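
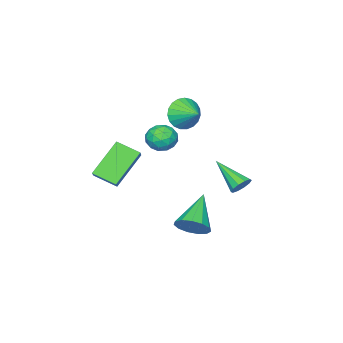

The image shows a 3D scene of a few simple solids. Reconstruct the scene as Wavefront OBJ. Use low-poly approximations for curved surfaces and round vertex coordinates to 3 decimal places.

v 4.001 -3.152 -1.666
v 2.532 -3.058 -0.269
v 3.621 -2.105 -2.136
v 2.152 -2.011 -0.739
v 4.548 -2.709 -1.121
v 3.079 -2.615 0.276
v 4.168 -1.662 -1.591
v 2.699 -1.568 -0.194
v 2.995 1.662 -3.492
v 3.522 1.517 -2.867
v 1.485 1.018 -2.368
v 3.373 1.957 -2.815
v 3.104 2.304 -2.977
v 2.801 2.447 -3.303
v 2.559 2.341 -3.689
v 2.456 2.019 -4.012
v 2.524 1.584 -4.17
v 2.741 1.174 -4.113
v 3.039 0.919 -3.859
v 3.324 0.9 -3.488
v 3.503 1.123 -3.118
v -2.146 -4.069 -1.848
v -1.831 -3.676 -1.201
v -0.929 -4.204 -2.359
v -0.614 -3.811 -1.712
v -0.935 -4.56 -1.62
v -1.687 -4.477 -1.304
v -1.073 -3.403 -2.256
v -1.825 -3.32 -1.94
v -1.168 -3.264 -1.453
v -1.082 -3.979 -1.06
v -1.678 -3.901 -2.5
v -1.592 -4.616 -2.107
v -2.095 -3.86 -1.48
v -0.665 -4.02 -2.08
v -0.853 -4.46 -2.026
v -0.668 -4.229 -1.646
v -2.011 -4.331 -1.54
v -1.826 -4.1 -1.16
v -1.299 -4.62 -1.406
v -0.934 -3.78 -2.4
v -0.749 -3.549 -2.02
v -2.092 -3.651 -1.914
v -1.907 -3.42 -1.534
v -1.461 -3.26 -2.154
v -1.52 -3.388 -1.247
v -0.805 -3.467 -1.548
v -1.075 -3.228 -1.867
v -1.517 -3.178 -1.682
v -1.47 -3.808 -1.017
v -0.755 -3.887 -1.317
v -0.943 -4.328 -1.263
v -1.385 -4.278 -1.077
v -1.08 -3.566 -1.165
v -2.005 -3.993 -2.243
v -1.29 -4.072 -2.543
v -1.375 -3.602 -2.483
v -1.817 -3.552 -2.297
v -1.955 -4.413 -2.012
v -1.24 -4.492 -2.313
v -1.243 -4.702 -1.878
v -1.685 -4.652 -1.693
v -1.68 -4.314 -2.395
v -2.054 0.268 -3.693
v -1.467 0.268 -3.627
v -2.166 -1.328 -2.687
v -1.613 0.454 -3.349
v -1.926 0.569 -3.202
v -2.289 0.568 -3.243
v -2.561 0.453 -3.456
v -2.64 0.267 -3.76
v -2.495 0.081 -4.038
v -2.181 -0.033 -4.185
v -1.819 -0.033 -4.143
v -1.546 0.082 -3.93
v -1.969 -3.08 -0.116
v -1.557 -3.451 0.618
v -1.731 -2 0.296
v -1.266 -3.42 0.371
v -1.097 -3.331 0.039
v -1.079 -3.198 -0.319
v -1.215 -3.045 -0.642
v -1.48 -2.898 -0.874
v -1.831 -2.782 -0.976
v -2.205 -2.718 -0.928
v -2.538 -2.716 -0.74
v -2.773 -2.778 -0.445
v -2.869 -2.891 -0.092
v -2.809 -3.038 0.256
v -2.604 -3.191 0.54
v -2.289 -3.325 0.711
v -1.918 -3.417 0.738
f 2 4 1
f 5 2 1
f 1 4 3
f 3 5 1
f 2 8 4
f 6 2 5
f 6 8 2
f 4 8 3
f 7 5 3
f 3 8 7
f 7 6 5
f 8 6 7
f 10 9 12
f 10 12 11
f 12 9 13
f 12 13 11
f 13 9 14
f 13 14 11
f 14 9 15
f 14 15 11
f 15 9 16
f 15 16 11
f 16 9 17
f 16 17 11
f 17 9 18
f 17 18 11
f 18 9 19
f 18 19 11
f 19 9 20
f 19 20 11
f 20 9 21
f 20 21 11
f 21 9 10
f 21 10 11
f 22 59 38
f 59 33 62
f 38 62 27
f 59 62 38
f 22 38 34
f 38 27 39
f 34 39 23
f 38 39 34
f 22 34 43
f 34 23 44
f 43 44 29
f 34 44 43
f 22 43 55
f 43 29 58
f 55 58 32
f 43 58 55
f 22 55 59
f 55 32 63
f 59 63 33
f 55 63 59
f 23 39 50
f 39 27 53
f 50 53 31
f 39 53 50
f 27 62 40
f 62 33 61
f 40 61 26
f 62 61 40
f 33 63 60
f 63 32 56
f 60 56 24
f 63 56 60
f 32 58 57
f 58 29 45
f 57 45 28
f 58 45 57
f 29 44 49
f 44 23 46
f 49 46 30
f 44 46 49
f 25 51 37
f 51 31 52
f 37 52 26
f 51 52 37
f 25 37 35
f 37 26 36
f 35 36 24
f 37 36 35
f 25 35 42
f 35 24 41
f 42 41 28
f 35 41 42
f 25 42 47
f 42 28 48
f 47 48 30
f 42 48 47
f 25 47 51
f 47 30 54
f 51 54 31
f 47 54 51
f 26 52 40
f 52 31 53
f 40 53 27
f 52 53 40
f 24 36 60
f 36 26 61
f 60 61 33
f 36 61 60
f 28 41 57
f 41 24 56
f 57 56 32
f 41 56 57
f 30 48 49
f 48 28 45
f 49 45 29
f 48 45 49
f 31 54 50
f 54 30 46
f 50 46 23
f 54 46 50
f 65 64 67
f 65 67 66
f 67 64 68
f 67 68 66
f 68 64 69
f 68 69 66
f 69 64 70
f 69 70 66
f 70 64 71
f 70 71 66
f 71 64 72
f 71 72 66
f 72 64 73
f 72 73 66
f 73 64 74
f 73 74 66
f 74 64 75
f 74 75 66
f 75 64 65
f 75 65 66
f 77 76 79
f 77 79 78
f 79 76 80
f 79 80 78
f 80 76 81
f 80 81 78
f 81 76 82
f 81 82 78
f 82 76 83
f 82 83 78
f 83 76 84
f 83 84 78
f 84 76 85
f 84 85 78
f 85 76 86
f 85 86 78
f 86 76 87
f 86 87 78
f 87 76 88
f 87 88 78
f 88 76 89
f 88 89 78
f 89 76 90
f 89 90 78
f 90 76 91
f 90 91 78
f 91 76 92
f 91 92 78
f 92 76 77
f 92 77 78



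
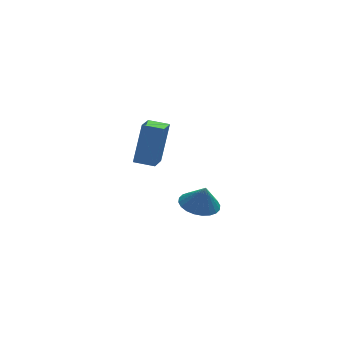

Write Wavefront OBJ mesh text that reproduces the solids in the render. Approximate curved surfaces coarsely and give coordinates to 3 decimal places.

v 1.732 -1.582 -1.736
v 2.176 -2.222 -1.958
v 1.908 -1.798 -0.764
v 2.396 -1.996 -1.947
v 2.515 -1.706 -1.904
v 2.515 -1.398 -1.836
v 2.395 -1.117 -1.752
v 2.175 -0.908 -1.666
v 1.888 -0.801 -1.59
v 1.576 -0.813 -1.536
v 1.289 -0.942 -1.513
v 1.069 -1.169 -1.524
v 0.95 -1.458 -1.567
v 0.95 -1.767 -1.635
v 1.069 -2.047 -1.719
v 1.29 -2.257 -1.805
v 1.577 -2.364 -1.881
v 1.888 -2.352 -1.935
v -1.535 -3.958 2.47
v -1.113 -3.671 4.113
v -1.058 -3.144 2.205
v -0.635 -2.857 3.848
v -0.865 -4.383 2.372
v -0.442 -4.096 4.015
v -0.387 -3.569 2.107
v 0.035 -3.282 3.75
f 2 1 4
f 2 4 3
f 4 1 5
f 4 5 3
f 5 1 6
f 5 6 3
f 6 1 7
f 6 7 3
f 7 1 8
f 7 8 3
f 8 1 9
f 8 9 3
f 9 1 10
f 9 10 3
f 10 1 11
f 10 11 3
f 11 1 12
f 11 12 3
f 12 1 13
f 12 13 3
f 13 1 14
f 13 14 3
f 14 1 15
f 14 15 3
f 15 1 16
f 15 16 3
f 16 1 17
f 16 17 3
f 17 1 18
f 17 18 3
f 18 1 2
f 18 2 3
f 20 22 19
f 23 20 19
f 19 22 21
f 21 23 19
f 20 26 22
f 24 20 23
f 24 26 20
f 22 26 21
f 25 23 21
f 21 26 25
f 25 24 23
f 26 24 25



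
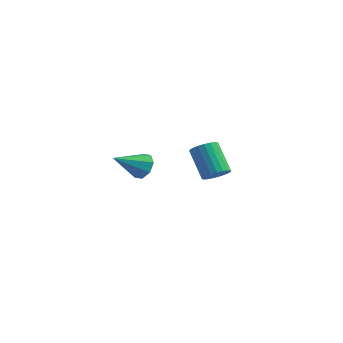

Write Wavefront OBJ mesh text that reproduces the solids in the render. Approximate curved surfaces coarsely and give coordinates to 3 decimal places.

v -1.984 -2.213 2.95
v -1.734 -1.87 3.663
v -2.756 -3.647 3.91
v -2.313 -1.675 3.489
v -2.699 -1.795 3
v -2.667 -2.16 2.481
v -2.234 -2.556 2.237
v -1.655 -2.752 2.411
v -1.269 -2.631 2.9
v -1.302 -2.266 3.419
v -1.306 3.479 0.093
v -0.943 2.964 0.601
v -2.151 3.585 2.095
v -2.514 4.101 1.587
v -0.755 3.241 0.637
v -1.963 3.863 2.132
v -0.663 3.56 0.579
v -1.871 4.181 2.074
v -0.682 3.865 0.437
v -1.89 4.486 1.931
v -0.809 4.103 0.235
v -2.017 4.724 1.73
v -1.022 4.233 0.009
v -2.23 4.855 1.504
v -1.284 4.233 -0.203
v -2.492 4.855 1.292
v -1.549 4.103 -0.363
v -2.758 4.724 1.131
v -1.773 3.865 -0.445
v -2.981 4.486 1.05
v -1.916 3.56 -0.434
v -3.124 4.181 1.061
v -1.953 3.241 -0.332
v -3.162 3.863 1.163
v -1.879 2.964 -0.156
v -3.087 3.585 1.339
v -1.705 2.775 0.063
v -2.913 3.397 1.557
v -1.463 2.709 0.286
v -2.671 3.33 1.781
v -1.193 2.775 0.477
v -2.401 3.397 1.972
f 2 1 4
f 2 4 3
f 4 1 5
f 4 5 3
f 5 1 6
f 5 6 3
f 6 1 7
f 6 7 3
f 7 1 8
f 7 8 3
f 8 1 9
f 8 9 3
f 9 1 10
f 9 10 3
f 10 1 2
f 10 2 3
f 12 11 15
f 12 15 13
f 13 15 16
f 13 16 14
f 15 11 17
f 15 17 16
f 16 17 18
f 16 18 14
f 17 11 19
f 17 19 18
f 18 19 20
f 18 20 14
f 19 11 21
f 19 21 20
f 20 21 22
f 20 22 14
f 21 11 23
f 21 23 22
f 22 23 24
f 22 24 14
f 23 11 25
f 23 25 24
f 24 25 26
f 24 26 14
f 25 11 27
f 25 27 26
f 26 27 28
f 26 28 14
f 27 11 29
f 27 29 28
f 28 29 30
f 28 30 14
f 29 11 31
f 29 31 30
f 30 31 32
f 30 32 14
f 31 11 33
f 31 33 32
f 32 33 34
f 32 34 14
f 33 11 35
f 33 35 34
f 34 35 36
f 34 36 14
f 35 11 37
f 35 37 36
f 36 37 38
f 36 38 14
f 37 11 39
f 37 39 38
f 38 39 40
f 38 40 14
f 39 11 41
f 39 41 40
f 40 41 42
f 40 42 14
f 41 11 12
f 41 12 42
f 42 12 13
f 42 13 14



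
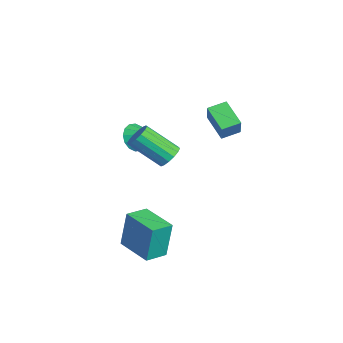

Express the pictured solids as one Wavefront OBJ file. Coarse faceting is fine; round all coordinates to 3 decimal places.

v -2.238 -2.648 -1.242
v -1.648 -2.79 -1.837
v -1.402 -1.872 -0.598
v -1.869 -2.436 -1.978
v -2.188 -2.138 -1.921
v -2.521 -1.978 -1.682
v -2.778 -1.997 -1.325
v -2.89 -2.19 -0.946
v -2.828 -2.506 -0.647
v -2.608 -2.86 -0.506
v -2.288 -3.157 -0.563
v -1.955 -3.318 -0.802
v -1.698 -3.299 -1.159
v -1.586 -3.106 -1.538
v 3.251 -4.614 -4.67
v 3.208 -4.307 -2.705
v 2.739 -3.565 -4.845
v 2.696 -3.258 -2.88
v 4.944 -3.802 -4.76
v 4.901 -3.495 -2.795
v 4.432 -2.753 -4.935
v 4.389 -2.446 -2.97
v 0.925 0.761 0.142
v -0.38 0.411 0.859
v 0.791 1.726 0.368
v -0.515 1.376 1.084
v 1.535 0.604 1.176
v 0.229 0.254 1.892
v 1.4 1.569 1.401
v 0.095 1.219 2.118
v 1 -1.727 -0.673
v 1.546 -2.138 -0.825
v 0.846 -3.544 0.461
v 0.3 -3.133 0.613
v 1.655 -1.936 -0.545
v 0.956 -3.342 0.741
v 1.589 -1.678 -0.299
v 0.89 -3.084 0.987
v 1.365 -1.433 -0.154
v 0.666 -2.839 1.133
v 1.043 -1.267 -0.147
v 0.344 -2.673 1.139
v 0.71 -1.225 -0.282
v 0.01 -2.63 1.005
v 0.454 -1.316 -0.521
v -0.246 -2.722 0.765
v 0.344 -1.518 -0.801
v -0.355 -2.924 0.485
v 0.41 -1.776 -1.047
v -0.289 -3.182 0.239
v 0.634 -2.021 -1.193
v -0.065 -3.427 0.094
v 0.956 -2.187 -1.199
v 0.257 -3.593 0.087
v 1.29 -2.23 -1.065
v 0.59 -3.635 0.222
f 2 1 4
f 2 4 3
f 4 1 5
f 4 5 3
f 5 1 6
f 5 6 3
f 6 1 7
f 6 7 3
f 7 1 8
f 7 8 3
f 8 1 9
f 8 9 3
f 9 1 10
f 9 10 3
f 10 1 11
f 10 11 3
f 11 1 12
f 11 12 3
f 12 1 13
f 12 13 3
f 13 1 14
f 13 14 3
f 14 1 2
f 14 2 3
f 16 18 15
f 19 16 15
f 15 18 17
f 17 19 15
f 16 22 18
f 20 16 19
f 20 22 16
f 18 22 17
f 21 19 17
f 17 22 21
f 21 20 19
f 22 20 21
f 24 26 23
f 27 24 23
f 23 26 25
f 25 27 23
f 24 30 26
f 28 24 27
f 28 30 24
f 26 30 25
f 29 27 25
f 25 30 29
f 29 28 27
f 30 28 29
f 32 31 35
f 32 35 33
f 33 35 36
f 33 36 34
f 35 31 37
f 35 37 36
f 36 37 38
f 36 38 34
f 37 31 39
f 37 39 38
f 38 39 40
f 38 40 34
f 39 31 41
f 39 41 40
f 40 41 42
f 40 42 34
f 41 31 43
f 41 43 42
f 42 43 44
f 42 44 34
f 43 31 45
f 43 45 44
f 44 45 46
f 44 46 34
f 45 31 47
f 45 47 46
f 46 47 48
f 46 48 34
f 47 31 49
f 47 49 48
f 48 49 50
f 48 50 34
f 49 31 51
f 49 51 50
f 50 51 52
f 50 52 34
f 51 31 53
f 51 53 52
f 52 53 54
f 52 54 34
f 53 31 55
f 53 55 54
f 54 55 56
f 54 56 34
f 55 31 32
f 55 32 56
f 56 32 33
f 56 33 34



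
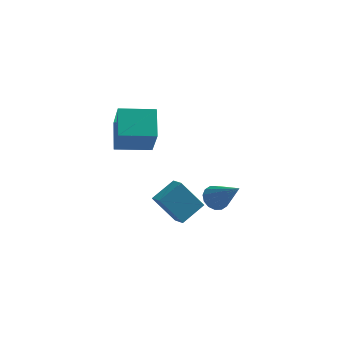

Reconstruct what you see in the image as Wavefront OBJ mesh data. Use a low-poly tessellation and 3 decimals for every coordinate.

v 0.891 -3.552 -0.446
v 1.168 -3.935 -0.906
v 1.929 -4.448 0.926
v 1.372 -3.662 -0.883
v 1.448 -3.36 -0.743
v 1.374 -3.109 -0.523
v 1.171 -2.977 -0.282
v 0.893 -2.999 -0.086
v 0.614 -3.168 0.015
v 0.409 -3.441 -0.008
v 0.333 -3.743 -0.149
v 0.407 -3.994 -0.368
v 0.61 -4.126 -0.609
v 0.889 -4.105 -0.806
v -0.517 -3.718 -2.083
v -1.531 -3.617 -0.76
v -0.91 -3.077 -2.434
v -1.924 -2.975 -1.111
v 0.344 -2.865 -1.489
v -0.67 -2.763 -0.166
v -0.049 -2.223 -1.84
v -1.063 -2.122 -0.517
v -3.498 -3.372 2.298
v -3.173 -4.393 3.927
v -3.646 -2.112 3.118
v -3.321 -3.133 4.747
v -1.879 -3.087 2.153
v -1.554 -4.108 3.782
v -2.027 -1.827 2.973
v -1.702 -2.848 4.602
f 2 1 4
f 2 4 3
f 4 1 5
f 4 5 3
f 5 1 6
f 5 6 3
f 6 1 7
f 6 7 3
f 7 1 8
f 7 8 3
f 8 1 9
f 8 9 3
f 9 1 10
f 9 10 3
f 10 1 11
f 10 11 3
f 11 1 12
f 11 12 3
f 12 1 13
f 12 13 3
f 13 1 14
f 13 14 3
f 14 1 2
f 14 2 3
f 16 18 15
f 19 16 15
f 15 18 17
f 17 19 15
f 16 22 18
f 20 16 19
f 20 22 16
f 18 22 17
f 21 19 17
f 17 22 21
f 21 20 19
f 22 20 21
f 24 26 23
f 27 24 23
f 23 26 25
f 25 27 23
f 24 30 26
f 28 24 27
f 28 30 24
f 26 30 25
f 29 27 25
f 25 30 29
f 29 28 27
f 30 28 29



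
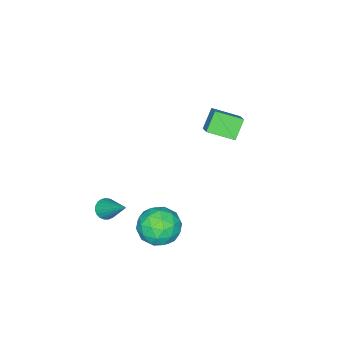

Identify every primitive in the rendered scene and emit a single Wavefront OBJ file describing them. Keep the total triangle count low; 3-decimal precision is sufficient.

v 3.955 4.215 -1.1
v 4.413 3.763 -2.074
v 2.387 3.197 -1.366
v 2.845 2.745 -2.34
v 3.289 2.459 -1.299
v 4.258 3.088 -1.135
v 2.542 3.872 -2.305
v 3.511 4.501 -2.141
v 3.54 3.551 -2.819
v 4.002 2.678 -2.197
v 2.798 4.282 -1.243
v 3.26 3.409 -0.621
v 4.322 4.079 -1.564
v 2.478 2.881 -1.876
v 2.739 2.713 -1.264
v 3.009 2.448 -1.837
v 4.23 3.682 -1.012
v 4.5 3.416 -1.584
v 3.839 2.65 -1.128
v 2.3 3.544 -1.856
v 2.57 3.278 -2.428
v 3.791 4.512 -1.603
v 4.061 4.247 -2.176
v 2.961 4.31 -2.312
v 4.078 3.688 -2.574
v 3.156 3.09 -2.73
v 2.978 3.752 -2.71
v 3.547 4.122 -2.613
v 4.349 3.175 -2.208
v 3.427 2.577 -2.365
v 3.688 2.409 -1.753
v 4.258 2.779 -1.656
v 3.836 3.051 -2.646
v 3.373 4.383 -1.075
v 2.451 3.785 -1.232
v 2.542 4.181 -1.784
v 3.112 4.551 -1.687
v 3.644 3.87 -0.71
v 2.722 3.272 -0.866
v 3.253 2.838 -0.827
v 3.822 3.208 -0.73
v 2.964 3.909 -0.794
v -2.803 3.123 0.327
v -3.632 3.016 1.283
v -2.103 3.863 1.016
v -2.932 3.756 1.973
v -2.048 1.924 0.847
v -2.877 1.817 1.804
v -1.348 2.664 1.537
v -2.177 2.557 2.493
v 3.44 0.239 -2.402
v 3.968 -0.022 -2.241
v 3.78 1.781 -1.018
v 4.04 0.132 -2.43
v 4.009 0.304 -2.614
v 3.879 0.465 -2.761
v 3.674 0.586 -2.846
v 3.428 0.648 -2.855
v 3.184 0.639 -2.785
v 2.985 0.561 -2.649
v 2.864 0.427 -2.471
v 2.843 0.261 -2.28
v 2.925 0.091 -2.111
v 3.097 -0.054 -1.992
v 3.327 -0.148 -1.944
v 3.578 -0.174 -1.976
v 3.804 -0.13 -2.081
f 1 38 17
f 38 12 41
f 17 41 6
f 38 41 17
f 1 17 13
f 17 6 18
f 13 18 2
f 17 18 13
f 1 13 22
f 13 2 23
f 22 23 8
f 13 23 22
f 1 22 34
f 22 8 37
f 34 37 11
f 22 37 34
f 1 34 38
f 34 11 42
f 38 42 12
f 34 42 38
f 2 18 29
f 18 6 32
f 29 32 10
f 18 32 29
f 6 41 19
f 41 12 40
f 19 40 5
f 41 40 19
f 12 42 39
f 42 11 35
f 39 35 3
f 42 35 39
f 11 37 36
f 37 8 24
f 36 24 7
f 37 24 36
f 8 23 28
f 23 2 25
f 28 25 9
f 23 25 28
f 4 30 16
f 30 10 31
f 16 31 5
f 30 31 16
f 4 16 14
f 16 5 15
f 14 15 3
f 16 15 14
f 4 14 21
f 14 3 20
f 21 20 7
f 14 20 21
f 4 21 26
f 21 7 27
f 26 27 9
f 21 27 26
f 4 26 30
f 26 9 33
f 30 33 10
f 26 33 30
f 5 31 19
f 31 10 32
f 19 32 6
f 31 32 19
f 3 15 39
f 15 5 40
f 39 40 12
f 15 40 39
f 7 20 36
f 20 3 35
f 36 35 11
f 20 35 36
f 9 27 28
f 27 7 24
f 28 24 8
f 27 24 28
f 10 33 29
f 33 9 25
f 29 25 2
f 33 25 29
f 44 46 43
f 47 44 43
f 43 46 45
f 45 47 43
f 44 50 46
f 48 44 47
f 48 50 44
f 46 50 45
f 49 47 45
f 45 50 49
f 49 48 47
f 50 48 49
f 52 51 54
f 52 54 53
f 54 51 55
f 54 55 53
f 55 51 56
f 55 56 53
f 56 51 57
f 56 57 53
f 57 51 58
f 57 58 53
f 58 51 59
f 58 59 53
f 59 51 60
f 59 60 53
f 60 51 61
f 60 61 53
f 61 51 62
f 61 62 53
f 62 51 63
f 62 63 53
f 63 51 64
f 63 64 53
f 64 51 65
f 64 65 53
f 65 51 66
f 65 66 53
f 66 51 67
f 66 67 53
f 67 51 52
f 67 52 53



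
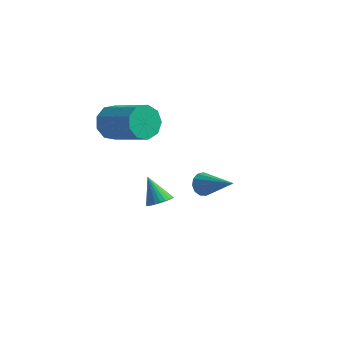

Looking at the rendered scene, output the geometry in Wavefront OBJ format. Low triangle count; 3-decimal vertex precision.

v -2.323 -1.868 -2.05
v -1.804 -1.58 -1.761
v -3.077 -1.832 -0.73
v -1.936 -1.375 -1.842
v -2.128 -1.244 -1.955
v -2.349 -1.209 -2.082
v -2.566 -1.273 -2.204
v -2.746 -1.429 -2.303
v -2.862 -1.65 -2.363
v -2.896 -1.905 -2.376
v -2.843 -2.155 -2.339
v -2.71 -2.36 -2.258
v -2.519 -2.491 -2.145
v -2.298 -2.526 -2.018
v -2.081 -2.462 -1.896
v -1.9 -2.307 -1.797
v -1.785 -2.085 -1.737
v -1.751 -1.83 -1.724
v -3.433 -3.737 3.302
v -3.142 -3.242 2.532
v -1.137 -3.368 3.209
v -1.427 -3.863 3.978
v -3.282 -2.831 3.024
v -1.277 -2.956 3.701
v -3.493 -2.843 3.646
v -1.487 -2.969 4.323
v -3.675 -3.274 4.107
v -1.67 -3.4 4.783
v -3.744 -3.922 4.191
v -1.739 -4.047 4.867
v -3.667 -4.483 3.859
v -1.662 -4.609 4.535
v -3.481 -4.695 3.266
v -1.475 -4.821 3.943
v -3.272 -4.459 2.69
v -1.266 -4.585 3.366
v -3.138 -3.885 2.4
v -1.133 -4.011 3.077
v 1.17 -3.099 0.751
v 1.404 -2.822 0.224
v 2.91 -3.241 1.449
v 1.332 -2.555 0.456
v 1.209 -2.461 0.782
v 1.074 -2.57 1.098
v 0.969 -2.847 1.304
v 0.928 -3.204 1.335
v 0.963 -3.528 1.18
v 1.065 -3.715 0.889
v 1.199 -3.708 0.555
v 1.325 -3.507 0.283
v 1.401 -3.177 0.16
f 2 1 4
f 2 4 3
f 4 1 5
f 4 5 3
f 5 1 6
f 5 6 3
f 6 1 7
f 6 7 3
f 7 1 8
f 7 8 3
f 8 1 9
f 8 9 3
f 9 1 10
f 9 10 3
f 10 1 11
f 10 11 3
f 11 1 12
f 11 12 3
f 12 1 13
f 12 13 3
f 13 1 14
f 13 14 3
f 14 1 15
f 14 15 3
f 15 1 16
f 15 16 3
f 16 1 17
f 16 17 3
f 17 1 18
f 17 18 3
f 18 1 2
f 18 2 3
f 20 19 23
f 20 23 21
f 21 23 24
f 21 24 22
f 23 19 25
f 23 25 24
f 24 25 26
f 24 26 22
f 25 19 27
f 25 27 26
f 26 27 28
f 26 28 22
f 27 19 29
f 27 29 28
f 28 29 30
f 28 30 22
f 29 19 31
f 29 31 30
f 30 31 32
f 30 32 22
f 31 19 33
f 31 33 32
f 32 33 34
f 32 34 22
f 33 19 35
f 33 35 34
f 34 35 36
f 34 36 22
f 35 19 37
f 35 37 36
f 36 37 38
f 36 38 22
f 37 19 20
f 37 20 38
f 38 20 21
f 38 21 22
f 40 39 42
f 40 42 41
f 42 39 43
f 42 43 41
f 43 39 44
f 43 44 41
f 44 39 45
f 44 45 41
f 45 39 46
f 45 46 41
f 46 39 47
f 46 47 41
f 47 39 48
f 47 48 41
f 48 39 49
f 48 49 41
f 49 39 50
f 49 50 41
f 50 39 51
f 50 51 41
f 51 39 40
f 51 40 41



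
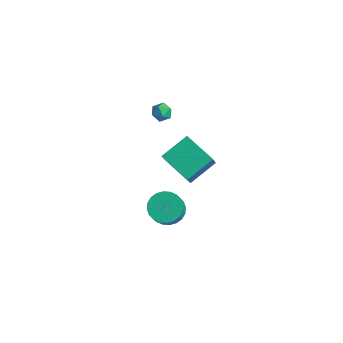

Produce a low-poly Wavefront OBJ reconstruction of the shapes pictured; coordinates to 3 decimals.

v -2.985 2.101 2.285
v -2.709 1.74 2.767
v -3.531 1.24 1.953
v -3.255 0.879 2.435
v -3.692 1.353 2.585
v -3.355 1.885 2.791
v -2.885 1.095 1.929
v -2.548 1.627 2.135
v -2.647 1.118 2.547
v -3.146 1.278 2.953
v -3.094 1.702 1.767
v -3.593 1.862 2.173
v -0.518 -0.636 -3.23
v 0.351 -0.828 -3.709
v 0.786 -1.455 -2.669
v -0.082 -1.264 -2.19
v 0.433 -0.484 -3.535
v 0.868 -1.111 -2.496
v 0.37 -0.163 -3.316
v 0.805 -0.79 -2.276
v 0.172 0.086 -3.083
v 0.608 -0.541 -2.043
v -0.13 0.225 -2.872
v 0.305 -0.402 -1.832
v -0.492 0.233 -2.716
v -0.057 -0.394 -1.676
v -0.858 0.108 -2.638
v -0.423 -0.519 -1.599
v -1.172 -0.13 -2.651
v -0.737 -0.757 -1.611
v -1.386 -0.445 -2.751
v -0.951 -1.072 -1.711
v -1.468 -0.789 -2.924
v -1.033 -1.416 -1.885
v -1.405 -1.11 -3.144
v -0.97 -1.737 -2.104
v -1.208 -1.359 -3.377
v -0.772 -1.986 -2.337
v -0.905 -1.498 -3.588
v -0.47 -2.125 -2.548
v -0.543 -1.506 -3.744
v -0.108 -2.133 -2.704
v -0.177 -1.381 -3.821
v 0.258 -2.008 -2.782
v 0.137 -1.143 -3.809
v 0.572 -1.77 -2.769
v 2.549 -1.99 2.565
v 0.69 -2.024 3.276
v 2.838 -0.409 3.397
v 0.98 -0.443 4.109
v 3 -2.677 3.711
v 1.142 -2.711 4.423
v 3.29 -1.096 4.544
v 1.431 -1.13 5.255
f 1 12 6
f 1 6 2
f 1 2 8
f 1 8 11
f 1 11 12
f 2 6 10
f 6 12 5
f 12 11 3
f 11 8 7
f 8 2 9
f 4 10 5
f 4 5 3
f 4 3 7
f 4 7 9
f 4 9 10
f 5 10 6
f 3 5 12
f 7 3 11
f 9 7 8
f 10 9 2
f 14 13 17
f 14 17 15
f 15 17 18
f 15 18 16
f 17 13 19
f 17 19 18
f 18 19 20
f 18 20 16
f 19 13 21
f 19 21 20
f 20 21 22
f 20 22 16
f 21 13 23
f 21 23 22
f 22 23 24
f 22 24 16
f 23 13 25
f 23 25 24
f 24 25 26
f 24 26 16
f 25 13 27
f 25 27 26
f 26 27 28
f 26 28 16
f 27 13 29
f 27 29 28
f 28 29 30
f 28 30 16
f 29 13 31
f 29 31 30
f 30 31 32
f 30 32 16
f 31 13 33
f 31 33 32
f 32 33 34
f 32 34 16
f 33 13 35
f 33 35 34
f 34 35 36
f 34 36 16
f 35 13 37
f 35 37 36
f 36 37 38
f 36 38 16
f 37 13 39
f 37 39 38
f 38 39 40
f 38 40 16
f 39 13 41
f 39 41 40
f 40 41 42
f 40 42 16
f 41 13 43
f 41 43 42
f 42 43 44
f 42 44 16
f 43 13 45
f 43 45 44
f 44 45 46
f 44 46 16
f 45 13 14
f 45 14 46
f 46 14 15
f 46 15 16
f 48 50 47
f 51 48 47
f 47 50 49
f 49 51 47
f 48 54 50
f 52 48 51
f 52 54 48
f 50 54 49
f 53 51 49
f 49 54 53
f 53 52 51
f 54 52 53



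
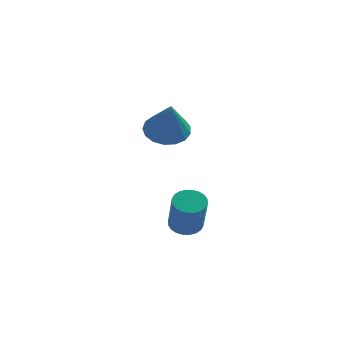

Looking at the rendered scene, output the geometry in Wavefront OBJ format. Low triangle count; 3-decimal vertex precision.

v 2.163 2.201 -1.718
v 2.708 2.495 -1.689
v 3.062 1.693 -0.233
v 2.517 1.399 -0.262
v 2.565 2.649 -1.569
v 2.919 1.847 -0.113
v 2.361 2.735 -1.472
v 2.715 1.933 -0.016
v 2.126 2.739 -1.413
v 2.481 1.937 0.044
v 1.898 2.662 -1.4
v 2.252 1.86 0.057
v 1.709 2.515 -1.435
v 2.063 1.713 0.021
v 1.59 2.319 -1.514
v 1.944 1.517 -0.057
v 1.558 2.106 -1.623
v 1.912 1.304 -0.167
v 1.618 1.907 -1.747
v 1.972 1.105 -0.291
v 1.761 1.753 -1.867
v 2.115 0.951 -0.411
v 1.965 1.667 -1.964
v 2.319 0.865 -0.508
v 2.199 1.663 -2.024
v 2.554 0.861 -0.567
v 2.428 1.74 -2.037
v 2.782 0.938 -0.58
v 2.617 1.887 -2.001
v 2.971 1.085 -0.545
v 2.736 2.083 -1.923
v 3.09 1.281 -0.466
v 2.768 2.296 -1.813
v 3.122 1.494 -0.357
v 1.174 3.351 2.282
v 1.913 3.768 2.341
v 1.586 2.409 3.758
v 1.655 3.995 2.558
v 1.287 4.075 2.712
v 0.893 3.99 2.767
v 0.564 3.758 2.711
v 0.374 3.433 2.557
v 0.367 3.089 2.339
v 0.546 2.806 2.108
v 0.868 2.647 1.917
v 1.26 2.65 1.81
v 1.633 2.813 1.81
v 1.9 3.1 1.918
v 2.001 3.445 2.11
f 2 1 5
f 2 5 3
f 3 5 6
f 3 6 4
f 5 1 7
f 5 7 6
f 6 7 8
f 6 8 4
f 7 1 9
f 7 9 8
f 8 9 10
f 8 10 4
f 9 1 11
f 9 11 10
f 10 11 12
f 10 12 4
f 11 1 13
f 11 13 12
f 12 13 14
f 12 14 4
f 13 1 15
f 13 15 14
f 14 15 16
f 14 16 4
f 15 1 17
f 15 17 16
f 16 17 18
f 16 18 4
f 17 1 19
f 17 19 18
f 18 19 20
f 18 20 4
f 19 1 21
f 19 21 20
f 20 21 22
f 20 22 4
f 21 1 23
f 21 23 22
f 22 23 24
f 22 24 4
f 23 1 25
f 23 25 24
f 24 25 26
f 24 26 4
f 25 1 27
f 25 27 26
f 26 27 28
f 26 28 4
f 27 1 29
f 27 29 28
f 28 29 30
f 28 30 4
f 29 1 31
f 29 31 30
f 30 31 32
f 30 32 4
f 31 1 33
f 31 33 32
f 32 33 34
f 32 34 4
f 33 1 2
f 33 2 34
f 34 2 3
f 34 3 4
f 36 35 38
f 36 38 37
f 38 35 39
f 38 39 37
f 39 35 40
f 39 40 37
f 40 35 41
f 40 41 37
f 41 35 42
f 41 42 37
f 42 35 43
f 42 43 37
f 43 35 44
f 43 44 37
f 44 35 45
f 44 45 37
f 45 35 46
f 45 46 37
f 46 35 47
f 46 47 37
f 47 35 48
f 47 48 37
f 48 35 49
f 48 49 37
f 49 35 36
f 49 36 37



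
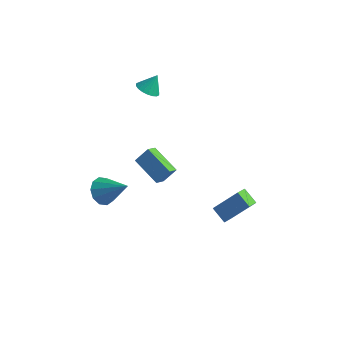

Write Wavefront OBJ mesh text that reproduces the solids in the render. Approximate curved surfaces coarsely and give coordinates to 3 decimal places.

v -2.725 -2.539 -2.353
v -2.296 -1.965 -2.863
v -1.215 -2.541 -1.087
v -2.595 -1.683 -2.507
v -2.943 -1.728 -2.092
v -3.208 -2.083 -1.776
v -3.288 -2.612 -1.681
v -3.153 -3.114 -1.842
v -2.855 -3.396 -2.199
v -2.507 -3.351 -2.614
v -2.242 -2.996 -2.93
v -2.161 -2.466 -3.025
v -2.241 1.708 3.058
v -1.582 1.758 2.8
v -1.919 2.232 3.982
v -1.718 2.024 2.697
v -1.957 2.227 2.665
v -2.253 2.328 2.711
v -2.547 2.306 2.826
v -2.78 2.165 2.987
v -2.906 1.934 3.162
v -2.901 1.659 3.316
v -2.765 1.393 3.419
v -2.525 1.189 3.451
v -2.229 1.089 3.404
v -1.936 1.111 3.29
v -1.703 1.251 3.129
v -1.576 1.482 2.954
v -0.781 -2.494 1.402
v -0.289 -1.986 2.151
v -0.721 -1.82 0.905
v -0.228 -1.312 1.653
v 0.768 -3.088 0.787
v 1.261 -2.58 1.535
v 0.829 -2.414 0.289
v 1.321 -1.906 1.038
v 2.552 0.845 -4.311
v 2.539 -0.022 -3.793
v 3.635 1.59 -3.039
v 3.622 0.723 -2.52
v 3.398 0.517 -4.84
v 3.385 -0.35 -4.321
v 4.481 1.262 -3.567
v 4.468 0.395 -3.049
f 2 1 4
f 2 4 3
f 4 1 5
f 4 5 3
f 5 1 6
f 5 6 3
f 6 1 7
f 6 7 3
f 7 1 8
f 7 8 3
f 8 1 9
f 8 9 3
f 9 1 10
f 9 10 3
f 10 1 11
f 10 11 3
f 11 1 12
f 11 12 3
f 12 1 2
f 12 2 3
f 14 13 16
f 14 16 15
f 16 13 17
f 16 17 15
f 17 13 18
f 17 18 15
f 18 13 19
f 18 19 15
f 19 13 20
f 19 20 15
f 20 13 21
f 20 21 15
f 21 13 22
f 21 22 15
f 22 13 23
f 22 23 15
f 23 13 24
f 23 24 15
f 24 13 25
f 24 25 15
f 25 13 26
f 25 26 15
f 26 13 27
f 26 27 15
f 27 13 28
f 27 28 15
f 28 13 14
f 28 14 15
f 30 32 29
f 33 30 29
f 29 32 31
f 31 33 29
f 30 36 32
f 34 30 33
f 34 36 30
f 32 36 31
f 35 33 31
f 31 36 35
f 35 34 33
f 36 34 35
f 38 40 37
f 41 38 37
f 37 40 39
f 39 41 37
f 38 44 40
f 42 38 41
f 42 44 38
f 40 44 39
f 43 41 39
f 39 44 43
f 43 42 41
f 44 42 43



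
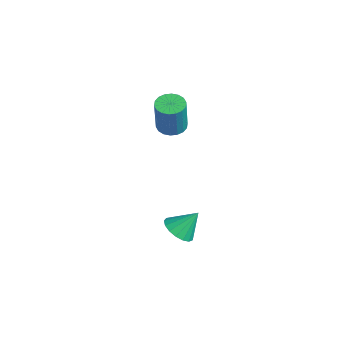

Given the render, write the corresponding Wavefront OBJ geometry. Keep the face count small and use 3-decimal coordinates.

v 0.363 1.629 -4.449
v 1.227 1.839 -4.782
v 0.597 2.591 -3.231
v 0.958 2.15 -4.975
v 0.551 2.341 -5.048
v 0.102 2.369 -4.984
v -0.287 2.227 -4.797
v -0.528 1.949 -4.53
v -0.564 1.596 -4.245
v -0.389 1.252 -4.006
v -0.041 0.993 -3.869
v 0.4 0.88 -3.865
v 0.832 0.939 -3.994
v 1.156 1.156 -4.228
v 1.299 1.48 -4.512
v -2.872 2.492 1.115
v -2.176 2.15 0.883
v -1.631 1.866 2.933
v -2.328 2.208 3.165
v -2.089 2.499 0.908
v -1.545 2.215 2.958
v -2.158 2.847 0.974
v -1.613 2.563 3.024
v -2.368 3.124 1.069
v -1.823 2.84 3.119
v -2.678 3.276 1.172
v -2.134 2.992 3.222
v -3.027 3.273 1.264
v -2.482 2.989 3.314
v -3.345 3.115 1.327
v -2.8 2.831 3.377
v -3.569 2.834 1.347
v -3.024 2.55 3.397
v -3.655 2.485 1.322
v -3.111 2.201 3.372
v -3.587 2.137 1.256
v -3.042 1.853 3.306
v -3.377 1.86 1.161
v -2.832 1.576 3.211
v -3.066 1.708 1.058
v -2.522 1.424 3.108
v -2.718 1.711 0.966
v -2.173 1.427 3.016
v -2.4 1.869 0.903
v -1.855 1.585 2.953
f 2 1 4
f 2 4 3
f 4 1 5
f 4 5 3
f 5 1 6
f 5 6 3
f 6 1 7
f 6 7 3
f 7 1 8
f 7 8 3
f 8 1 9
f 8 9 3
f 9 1 10
f 9 10 3
f 10 1 11
f 10 11 3
f 11 1 12
f 11 12 3
f 12 1 13
f 12 13 3
f 13 1 14
f 13 14 3
f 14 1 15
f 14 15 3
f 15 1 2
f 15 2 3
f 17 16 20
f 17 20 18
f 18 20 21
f 18 21 19
f 20 16 22
f 20 22 21
f 21 22 23
f 21 23 19
f 22 16 24
f 22 24 23
f 23 24 25
f 23 25 19
f 24 16 26
f 24 26 25
f 25 26 27
f 25 27 19
f 26 16 28
f 26 28 27
f 27 28 29
f 27 29 19
f 28 16 30
f 28 30 29
f 29 30 31
f 29 31 19
f 30 16 32
f 30 32 31
f 31 32 33
f 31 33 19
f 32 16 34
f 32 34 33
f 33 34 35
f 33 35 19
f 34 16 36
f 34 36 35
f 35 36 37
f 35 37 19
f 36 16 38
f 36 38 37
f 37 38 39
f 37 39 19
f 38 16 40
f 38 40 39
f 39 40 41
f 39 41 19
f 40 16 42
f 40 42 41
f 41 42 43
f 41 43 19
f 42 16 44
f 42 44 43
f 43 44 45
f 43 45 19
f 44 16 17
f 44 17 45
f 45 17 18
f 45 18 19



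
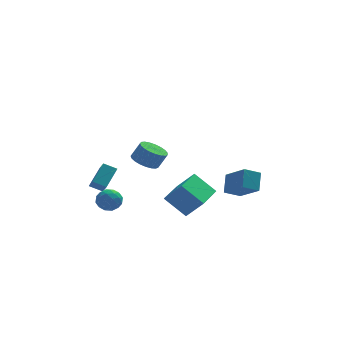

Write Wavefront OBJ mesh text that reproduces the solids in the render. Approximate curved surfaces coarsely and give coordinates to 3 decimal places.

v -3.254 0.812 -2.169
v -4.012 1.014 -1.793
v -3.394 1.417 -2.778
v -4.153 1.619 -2.403
v -2.527 1.881 -1.277
v -3.286 2.083 -0.902
v -2.668 2.486 -1.887
v -3.426 2.688 -1.511
v 3.789 -2.508 -1.065
v 4.03 -1.656 -0.113
v 2.996 -1.177 -2.057
v 3.237 -0.324 -1.105
v 4.743 -2.276 -1.515
v 4.984 -1.423 -0.563
v 3.95 -0.944 -2.507
v 4.191 -0.092 -1.555
v -4.02 -1.492 -1.824
v -3.495 -1.495 -1.237
v -3.265 -2.265 -2.503
v -2.74 -2.268 -1.916
v -3.436 -2.626 -1.823
v -3.902 -2.149 -1.404
v -2.858 -1.611 -2.336
v -3.324 -1.134 -1.917
v -2.776 -1.568 -1.553
v -3.133 -2.196 -1.236
v -3.627 -1.564 -2.504
v -3.984 -2.192 -2.187
v -3.824 -1.426 -1.471
v -2.936 -2.334 -2.269
v -3.345 -2.545 -2.215
v -3.036 -2.547 -1.869
v -4.063 -1.81 -1.569
v -3.754 -1.812 -1.224
v -3.72 -2.477 -1.569
v -3.006 -1.948 -2.516
v -2.697 -1.95 -2.171
v -3.724 -1.213 -1.871
v -3.415 -1.215 -1.525
v -3.04 -1.283 -2.171
v -3.092 -1.47 -1.311
v -2.649 -1.925 -1.71
v -2.718 -1.539 -1.958
v -2.992 -1.258 -1.711
v -3.302 -1.839 -1.125
v -2.859 -2.294 -1.524
v -3.268 -2.504 -1.47
v -3.542 -2.224 -1.223
v -2.88 -1.883 -1.311
v -3.901 -1.466 -2.216
v -3.458 -1.921 -2.615
v -3.218 -1.536 -2.517
v -3.492 -1.256 -2.27
v -4.111 -1.835 -2.03
v -3.668 -2.29 -2.429
v -3.768 -2.502 -2.029
v -4.042 -2.221 -1.782
v -3.88 -1.877 -2.429
v 0.723 -2.387 -3.136
v -0.398 -1.793 -2.004
v 1.707 -0.521 -3.142
v 0.586 0.073 -2.01
v 1.614 -2.853 -2.01
v 0.493 -2.259 -0.878
v 2.598 -0.987 -2.016
v 1.477 -0.393 -0.884
v -1.616 -3.286 1.577
v -0.962 -2.893 1.25
v -0.47 -2.941 2.176
v -1.124 -3.334 2.503
v -1.154 -2.63 1.365
v -0.662 -2.678 2.291
v -1.425 -2.481 1.517
v -0.933 -2.528 2.443
v -1.729 -2.47 1.679
v -1.237 -2.518 2.605
v -2.014 -2.601 1.824
v -1.522 -2.649 2.75
v -2.23 -2.85 1.925
v -1.738 -2.898 2.852
v -2.34 -3.175 1.967
v -1.848 -3.222 2.893
v -2.325 -3.519 1.941
v -1.833 -3.566 2.868
v -2.187 -3.822 1.852
v -1.695 -3.87 2.779
v -1.95 -4.033 1.716
v -1.458 -4.081 2.642
v -1.656 -4.115 1.555
v -1.164 -4.163 2.482
v -1.354 -4.053 1.398
v -0.862 -4.101 2.325
v -1.098 -3.859 1.272
v -0.606 -3.907 2.199
v -0.932 -3.566 1.199
v -0.44 -3.614 2.126
v -0.884 -3.224 1.191
v -0.392 -3.272 2.117
f 2 4 1
f 5 2 1
f 1 4 3
f 3 5 1
f 2 8 4
f 6 2 5
f 6 8 2
f 4 8 3
f 7 5 3
f 3 8 7
f 7 6 5
f 8 6 7
f 10 12 9
f 13 10 9
f 9 12 11
f 11 13 9
f 10 16 12
f 14 10 13
f 14 16 10
f 12 16 11
f 15 13 11
f 11 16 15
f 15 14 13
f 16 14 15
f 17 54 33
f 54 28 57
f 33 57 22
f 54 57 33
f 17 33 29
f 33 22 34
f 29 34 18
f 33 34 29
f 17 29 38
f 29 18 39
f 38 39 24
f 29 39 38
f 17 38 50
f 38 24 53
f 50 53 27
f 38 53 50
f 17 50 54
f 50 27 58
f 54 58 28
f 50 58 54
f 18 34 45
f 34 22 48
f 45 48 26
f 34 48 45
f 22 57 35
f 57 28 56
f 35 56 21
f 57 56 35
f 28 58 55
f 58 27 51
f 55 51 19
f 58 51 55
f 27 53 52
f 53 24 40
f 52 40 23
f 53 40 52
f 24 39 44
f 39 18 41
f 44 41 25
f 39 41 44
f 20 46 32
f 46 26 47
f 32 47 21
f 46 47 32
f 20 32 30
f 32 21 31
f 30 31 19
f 32 31 30
f 20 30 37
f 30 19 36
f 37 36 23
f 30 36 37
f 20 37 42
f 37 23 43
f 42 43 25
f 37 43 42
f 20 42 46
f 42 25 49
f 46 49 26
f 42 49 46
f 21 47 35
f 47 26 48
f 35 48 22
f 47 48 35
f 19 31 55
f 31 21 56
f 55 56 28
f 31 56 55
f 23 36 52
f 36 19 51
f 52 51 27
f 36 51 52
f 25 43 44
f 43 23 40
f 44 40 24
f 43 40 44
f 26 49 45
f 49 25 41
f 45 41 18
f 49 41 45
f 60 62 59
f 63 60 59
f 59 62 61
f 61 63 59
f 60 66 62
f 64 60 63
f 64 66 60
f 62 66 61
f 65 63 61
f 61 66 65
f 65 64 63
f 66 64 65
f 68 67 71
f 68 71 69
f 69 71 72
f 69 72 70
f 71 67 73
f 71 73 72
f 72 73 74
f 72 74 70
f 73 67 75
f 73 75 74
f 74 75 76
f 74 76 70
f 75 67 77
f 75 77 76
f 76 77 78
f 76 78 70
f 77 67 79
f 77 79 78
f 78 79 80
f 78 80 70
f 79 67 81
f 79 81 80
f 80 81 82
f 80 82 70
f 81 67 83
f 81 83 82
f 82 83 84
f 82 84 70
f 83 67 85
f 83 85 84
f 84 85 86
f 84 86 70
f 85 67 87
f 85 87 86
f 86 87 88
f 86 88 70
f 87 67 89
f 87 89 88
f 88 89 90
f 88 90 70
f 89 67 91
f 89 91 90
f 90 91 92
f 90 92 70
f 91 67 93
f 91 93 92
f 92 93 94
f 92 94 70
f 93 67 95
f 93 95 94
f 94 95 96
f 94 96 70
f 95 67 97
f 95 97 96
f 96 97 98
f 96 98 70
f 97 67 68
f 97 68 98
f 98 68 69
f 98 69 70



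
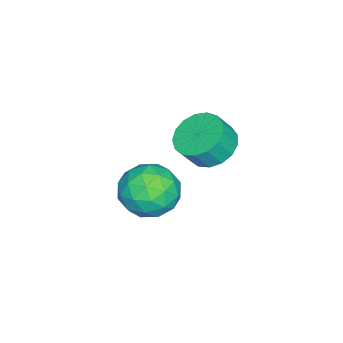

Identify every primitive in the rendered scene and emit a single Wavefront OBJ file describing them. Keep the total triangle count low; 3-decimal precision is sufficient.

v -2.595 -0.247 0.62
v -1.813 0.398 0.503
v -1.364 0.012 1.382
v -2.145 -0.633 1.5
v -2.132 0.648 0.776
v -1.682 0.263 1.655
v -2.556 0.693 1.013
v -2.106 0.308 1.892
v -2.989 0.523 1.16
v -2.54 0.138 2.039
v -3.332 0.176 1.184
v -2.883 -0.209 2.063
v -3.506 -0.267 1.078
v -3.057 -0.653 1.957
v -3.471 -0.707 0.868
v -3.022 -1.092 1.747
v -3.236 -1.04 0.601
v -2.786 -1.426 1.48
v -2.853 -1.193 0.338
v -2.404 -1.578 1.217
v -2.412 -1.128 0.14
v -1.962 -1.514 1.019
v -2.012 -0.862 0.053
v -1.562 -1.248 0.932
v -1.746 -0.455 0.095
v -1.296 -0.841 0.974
v -1.674 -0 0.258
v -1.224 -0.386 1.137
v -2.704 -1.743 -2.004
v -1.577 -2.175 -2.333
v -3.583 -3.165 -3.147
v -2.456 -3.597 -3.476
v -2.862 -3.74 -2.301
v -2.319 -2.861 -1.595
v -2.841 -2.479 -3.885
v -2.298 -1.6 -3.179
v -1.662 -2.63 -3.496
v -1.674 -3.409 -2.517
v -3.486 -1.931 -2.963
v -3.498 -2.71 -1.984
v -2.064 -1.834 -2.068
v -3.096 -3.506 -3.412
v -3.335 -3.59 -2.721
v -2.673 -3.843 -2.915
v -2.5 -2.237 -1.634
v -1.837 -2.491 -1.828
v -2.592 -3.411 -1.809
v -3.323 -2.849 -3.652
v -2.66 -3.103 -3.846
v -2.487 -1.497 -2.565
v -1.825 -1.75 -2.759
v -2.568 -1.929 -3.671
v -1.451 -2.356 -2.945
v -1.967 -3.191 -3.617
v -2.194 -2.534 -3.857
v -1.874 -2.018 -3.442
v -1.458 -2.814 -2.369
v -1.975 -3.649 -3.041
v -2.213 -3.733 -2.351
v -1.894 -3.217 -1.936
v -1.508 -3.081 -3.053
v -3.185 -1.691 -2.439
v -3.702 -2.526 -3.111
v -3.266 -2.123 -3.544
v -2.947 -1.607 -3.129
v -3.193 -2.149 -1.863
v -3.709 -2.984 -2.535
v -3.286 -3.322 -2.038
v -2.966 -2.806 -1.623
v -3.652 -2.259 -2.427
f 2 1 5
f 2 5 3
f 3 5 6
f 3 6 4
f 5 1 7
f 5 7 6
f 6 7 8
f 6 8 4
f 7 1 9
f 7 9 8
f 8 9 10
f 8 10 4
f 9 1 11
f 9 11 10
f 10 11 12
f 10 12 4
f 11 1 13
f 11 13 12
f 12 13 14
f 12 14 4
f 13 1 15
f 13 15 14
f 14 15 16
f 14 16 4
f 15 1 17
f 15 17 16
f 16 17 18
f 16 18 4
f 17 1 19
f 17 19 18
f 18 19 20
f 18 20 4
f 19 1 21
f 19 21 20
f 20 21 22
f 20 22 4
f 21 1 23
f 21 23 22
f 22 23 24
f 22 24 4
f 23 1 25
f 23 25 24
f 24 25 26
f 24 26 4
f 25 1 27
f 25 27 26
f 26 27 28
f 26 28 4
f 27 1 2
f 27 2 28
f 28 2 3
f 28 3 4
f 29 66 45
f 66 40 69
f 45 69 34
f 66 69 45
f 29 45 41
f 45 34 46
f 41 46 30
f 45 46 41
f 29 41 50
f 41 30 51
f 50 51 36
f 41 51 50
f 29 50 62
f 50 36 65
f 62 65 39
f 50 65 62
f 29 62 66
f 62 39 70
f 66 70 40
f 62 70 66
f 30 46 57
f 46 34 60
f 57 60 38
f 46 60 57
f 34 69 47
f 69 40 68
f 47 68 33
f 69 68 47
f 40 70 67
f 70 39 63
f 67 63 31
f 70 63 67
f 39 65 64
f 65 36 52
f 64 52 35
f 65 52 64
f 36 51 56
f 51 30 53
f 56 53 37
f 51 53 56
f 32 58 44
f 58 38 59
f 44 59 33
f 58 59 44
f 32 44 42
f 44 33 43
f 42 43 31
f 44 43 42
f 32 42 49
f 42 31 48
f 49 48 35
f 42 48 49
f 32 49 54
f 49 35 55
f 54 55 37
f 49 55 54
f 32 54 58
f 54 37 61
f 58 61 38
f 54 61 58
f 33 59 47
f 59 38 60
f 47 60 34
f 59 60 47
f 31 43 67
f 43 33 68
f 67 68 40
f 43 68 67
f 35 48 64
f 48 31 63
f 64 63 39
f 48 63 64
f 37 55 56
f 55 35 52
f 56 52 36
f 55 52 56
f 38 61 57
f 61 37 53
f 57 53 30
f 61 53 57



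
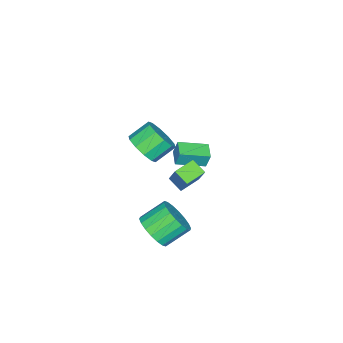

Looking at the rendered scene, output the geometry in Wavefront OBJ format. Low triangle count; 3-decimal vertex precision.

v 0.097 -1.858 2.252
v 0.784 -1.815 2.992
v -0.09 -1.179 3.767
v -0.777 -1.222 3.028
v 0.846 -1.302 2.641
v -0.028 -0.666 3.416
v 0.621 -1.002 2.142
v -0.253 -0.366 2.917
v 0.197 -1.029 1.685
v -0.677 -0.393 2.46
v -0.266 -1.372 1.445
v -1.14 -0.736 2.22
v -0.59 -1.901 1.513
v -1.464 -1.265 2.288
v -0.652 -2.414 1.864
v -1.526 -1.778 2.639
v -0.427 -2.714 2.363
v -1.301 -2.078 3.138
v -0.003 -2.687 2.82
v -0.877 -2.051 3.595
v 0.46 -2.344 3.06
v -0.414 -1.708 3.835
v -4.875 -1.121 -1.733
v -4.89 -0.855 -0.821
v -4.081 -0.551 -1.887
v -4.096 -0.284 -0.975
v -3.884 -2.396 -1.345
v -3.899 -2.129 -0.433
v -3.09 -1.825 -1.499
v -3.105 -1.559 -0.587
v 0.627 0.661 0.526
v 0.438 -0.125 0.986
v -0.454 1.049 0.747
v -0.643 0.264 1.207
v 1.103 1.276 1.773
v 0.914 0.491 2.233
v 0.022 1.665 1.994
v -0.167 0.879 2.454
v 2.641 0.245 -1.264
v 3.33 0.231 -0.471
v 2.348 1.041 0.396
v 1.659 1.055 -0.396
v 3.446 0.62 -0.703
v 2.464 1.43 0.164
v 3.402 0.934 -1.046
v 2.421 1.745 -0.179
v 3.208 1.112 -1.432
v 2.227 1.922 -0.565
v 2.901 1.118 -1.785
v 1.92 1.929 -0.917
v 2.543 0.952 -2.034
v 1.562 1.762 -1.167
v 2.204 0.645 -2.131
v 1.223 1.455 -1.264
v 1.952 0.259 -2.056
v 0.97 1.069 -1.189
v 1.836 -0.13 -1.824
v 0.854 0.68 -0.957
v 1.879 -0.445 -1.481
v 0.898 0.366 -0.614
v 2.073 -0.622 -1.095
v 1.092 0.188 -0.228
v 2.38 -0.629 -0.743
v 1.399 0.182 0.125
v 2.738 -0.462 -0.493
v 1.757 0.348 0.374
v 3.077 -0.155 -0.396
v 2.096 0.655 0.471
f 2 1 5
f 2 5 3
f 3 5 6
f 3 6 4
f 5 1 7
f 5 7 6
f 6 7 8
f 6 8 4
f 7 1 9
f 7 9 8
f 8 9 10
f 8 10 4
f 9 1 11
f 9 11 10
f 10 11 12
f 10 12 4
f 11 1 13
f 11 13 12
f 12 13 14
f 12 14 4
f 13 1 15
f 13 15 14
f 14 15 16
f 14 16 4
f 15 1 17
f 15 17 16
f 16 17 18
f 16 18 4
f 17 1 19
f 17 19 18
f 18 19 20
f 18 20 4
f 19 1 21
f 19 21 20
f 20 21 22
f 20 22 4
f 21 1 2
f 21 2 22
f 22 2 3
f 22 3 4
f 24 26 23
f 27 24 23
f 23 26 25
f 25 27 23
f 24 30 26
f 28 24 27
f 28 30 24
f 26 30 25
f 29 27 25
f 25 30 29
f 29 28 27
f 30 28 29
f 32 34 31
f 35 32 31
f 31 34 33
f 33 35 31
f 32 38 34
f 36 32 35
f 36 38 32
f 34 38 33
f 37 35 33
f 33 38 37
f 37 36 35
f 38 36 37
f 40 39 43
f 40 43 41
f 41 43 44
f 41 44 42
f 43 39 45
f 43 45 44
f 44 45 46
f 44 46 42
f 45 39 47
f 45 47 46
f 46 47 48
f 46 48 42
f 47 39 49
f 47 49 48
f 48 49 50
f 48 50 42
f 49 39 51
f 49 51 50
f 50 51 52
f 50 52 42
f 51 39 53
f 51 53 52
f 52 53 54
f 52 54 42
f 53 39 55
f 53 55 54
f 54 55 56
f 54 56 42
f 55 39 57
f 55 57 56
f 56 57 58
f 56 58 42
f 57 39 59
f 57 59 58
f 58 59 60
f 58 60 42
f 59 39 61
f 59 61 60
f 60 61 62
f 60 62 42
f 61 39 63
f 61 63 62
f 62 63 64
f 62 64 42
f 63 39 65
f 63 65 64
f 64 65 66
f 64 66 42
f 65 39 67
f 65 67 66
f 66 67 68
f 66 68 42
f 67 39 40
f 67 40 68
f 68 40 41
f 68 41 42



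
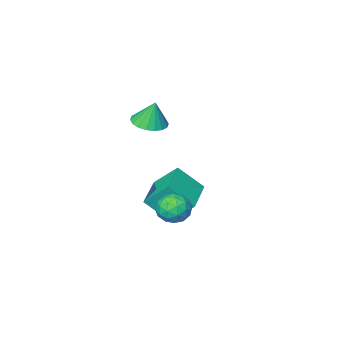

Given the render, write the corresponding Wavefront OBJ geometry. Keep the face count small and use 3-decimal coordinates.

v 2.657 1.05 -2.233
v 3.488 1.026 -1.802
v 2.172 -0.086 -1.358
v 3.003 -0.11 -0.927
v 2.43 0.619 -0.799
v 2.73 1.321 -1.34
v 2.93 -0.381 -1.82
v 3.23 0.321 -2.361
v 3.657 0.142 -1.547
v 3.347 0.76 -0.916
v 2.313 0.18 -2.244
v 2.003 0.798 -1.613
v 3.115 1.138 -2.095
v 2.545 -0.198 -1.065
v 2.208 0.231 -0.99
v 2.696 0.217 -0.737
v 2.67 1.311 -1.823
v 3.158 1.297 -1.57
v 2.536 1.058 -0.98
v 2.502 -0.357 -1.59
v 2.99 -0.371 -1.337
v 2.964 0.723 -2.423
v 3.452 0.709 -2.17
v 3.124 -0.118 -2.18
v 3.703 0.604 -1.691
v 3.417 -0.063 -1.177
v 3.375 -0.223 -1.702
v 3.551 0.19 -2.02
v 3.521 0.968 -1.321
v 3.235 0.3 -0.806
v 2.899 0.728 -0.731
v 3.075 1.141 -1.049
v 3.62 0.448 -1.171
v 2.425 0.64 -2.354
v 2.139 -0.028 -1.839
v 2.585 -0.201 -2.111
v 2.761 0.212 -2.429
v 2.243 1.003 -1.983
v 1.957 0.336 -1.469
v 2.109 0.75 -1.14
v 2.285 1.163 -1.458
v 2.04 0.492 -1.989
v -0.857 -2.423 -2.573
v 0.163 -3.274 -1.3
v 0.673 -0.963 -2.823
v 1.693 -1.814 -1.55
v -0.093 -3.446 -3.87
v 0.927 -4.297 -2.597
v 1.437 -1.986 -4.12
v 2.457 -2.837 -2.847
v 2.001 -2.964 2.588
v 2.641 -2.269 2.49
v 1.859 -2.636 3.992
v 2.276 -2.073 2.407
v 1.856 -2.054 2.36
v 1.465 -2.215 2.358
v 1.181 -2.524 2.401
v 1.058 -2.921 2.481
v 1.123 -3.326 2.583
v 1.362 -3.66 2.685
v 1.727 -3.856 2.768
v 2.147 -3.875 2.815
v 2.538 -3.714 2.817
v 2.822 -3.405 2.774
v 2.944 -3.008 2.694
v 2.88 -2.603 2.592
f 1 38 17
f 38 12 41
f 17 41 6
f 38 41 17
f 1 17 13
f 17 6 18
f 13 18 2
f 17 18 13
f 1 13 22
f 13 2 23
f 22 23 8
f 13 23 22
f 1 22 34
f 22 8 37
f 34 37 11
f 22 37 34
f 1 34 38
f 34 11 42
f 38 42 12
f 34 42 38
f 2 18 29
f 18 6 32
f 29 32 10
f 18 32 29
f 6 41 19
f 41 12 40
f 19 40 5
f 41 40 19
f 12 42 39
f 42 11 35
f 39 35 3
f 42 35 39
f 11 37 36
f 37 8 24
f 36 24 7
f 37 24 36
f 8 23 28
f 23 2 25
f 28 25 9
f 23 25 28
f 4 30 16
f 30 10 31
f 16 31 5
f 30 31 16
f 4 16 14
f 16 5 15
f 14 15 3
f 16 15 14
f 4 14 21
f 14 3 20
f 21 20 7
f 14 20 21
f 4 21 26
f 21 7 27
f 26 27 9
f 21 27 26
f 4 26 30
f 26 9 33
f 30 33 10
f 26 33 30
f 5 31 19
f 31 10 32
f 19 32 6
f 31 32 19
f 3 15 39
f 15 5 40
f 39 40 12
f 15 40 39
f 7 20 36
f 20 3 35
f 36 35 11
f 20 35 36
f 9 27 28
f 27 7 24
f 28 24 8
f 27 24 28
f 10 33 29
f 33 9 25
f 29 25 2
f 33 25 29
f 44 46 43
f 47 44 43
f 43 46 45
f 45 47 43
f 44 50 46
f 48 44 47
f 48 50 44
f 46 50 45
f 49 47 45
f 45 50 49
f 49 48 47
f 50 48 49
f 52 51 54
f 52 54 53
f 54 51 55
f 54 55 53
f 55 51 56
f 55 56 53
f 56 51 57
f 56 57 53
f 57 51 58
f 57 58 53
f 58 51 59
f 58 59 53
f 59 51 60
f 59 60 53
f 60 51 61
f 60 61 53
f 61 51 62
f 61 62 53
f 62 51 63
f 62 63 53
f 63 51 64
f 63 64 53
f 64 51 65
f 64 65 53
f 65 51 66
f 65 66 53
f 66 51 52
f 66 52 53



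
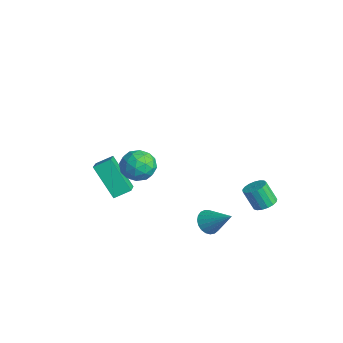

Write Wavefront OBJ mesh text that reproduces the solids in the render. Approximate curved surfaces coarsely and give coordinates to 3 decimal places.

v 1.976 1.421 -3.515
v 2.337 0.935 -3.586
v 2.924 1.999 -2.645
v 2.416 1.087 -3.773
v 2.419 1.297 -3.915
v 2.345 1.529 -3.988
v 2.207 1.741 -3.98
v 2.03 1.899 -3.89
v 1.843 1.974 -3.736
v 1.679 1.953 -3.544
v 1.566 1.841 -3.346
v 1.524 1.656 -3.178
v 1.561 1.43 -3.068
v 1.669 1.203 -3.035
v 1.83 1.014 -3.085
v 2.016 0.895 -3.209
v 2.196 0.867 -3.387
v -1.528 -2.211 -1.466
v -1.391 -1.487 -1.105
v -2.551 -1.713 -2.074
v -2.414 -0.99 -1.713
v -0.486 -1.73 -2.827
v -0.349 -1.007 -2.466
v -1.509 -1.233 -3.435
v -1.372 -0.509 -3.074
v 3.373 -1.455 1.743
v 3.972 -1.805 2.072
v 2.728 -2.515 1.788
v 3.327 -2.865 2.117
v 2.933 -2.332 2.504
v 3.332 -1.676 2.476
v 3.368 -2.644 1.384
v 3.767 -1.988 1.356
v 3.969 -2.539 1.85
v 3.7 -2.347 2.543
v 3 -1.973 1.317
v 2.731 -1.781 2.01
v 3.729 -1.537 1.904
v 2.971 -2.783 1.956
v 2.74 -2.47 2.184
v 3.091 -2.675 2.378
v 3.353 -1.461 2.141
v 3.705 -1.667 2.335
v 3.094 -1.977 2.589
v 2.995 -2.653 1.525
v 3.347 -2.859 1.719
v 3.609 -1.645 1.482
v 3.96 -1.85 1.676
v 3.606 -2.343 1.271
v 4.079 -2.174 1.967
v 3.7 -2.797 1.993
v 3.724 -2.667 1.562
v 3.959 -2.282 1.546
v 3.921 -2.061 2.374
v 3.542 -2.684 2.4
v 3.311 -2.371 2.628
v 3.545 -1.985 2.612
v 3.919 -2.493 2.244
v 3.158 -1.636 1.46
v 2.779 -2.259 1.486
v 3.155 -2.335 1.248
v 3.389 -1.949 1.232
v 3 -1.523 1.867
v 2.621 -2.146 1.893
v 2.741 -2.038 2.314
v 2.976 -1.653 2.298
v 2.781 -1.827 1.616
v 3.112 3.38 -2.155
v 3.609 3.264 -2.01
v 3.265 2.924 -1.101
v 2.768 3.04 -1.245
v 3.577 3.504 -1.933
v 3.233 3.163 -1.023
v 3.439 3.715 -1.906
v 3.095 3.374 -0.996
v 3.226 3.849 -1.936
v 2.882 3.509 -1.027
v 2.987 3.876 -2.016
v 2.643 3.536 -1.107
v 2.776 3.79 -2.128
v 2.432 3.449 -1.219
v 2.643 3.609 -2.246
v 2.299 3.269 -1.337
v 2.617 3.376 -2.343
v 2.273 3.036 -1.434
v 2.704 3.144 -2.397
v 2.36 2.804 -1.488
v 2.885 2.966 -2.395
v 2.541 2.626 -1.486
v 3.118 2.883 -2.339
v 2.774 2.543 -1.429
v 3.349 2.914 -2.239
v 3.005 2.574 -1.33
v 3.526 3.052 -2.121
v 3.183 2.711 -1.212
f 2 1 4
f 2 4 3
f 4 1 5
f 4 5 3
f 5 1 6
f 5 6 3
f 6 1 7
f 6 7 3
f 7 1 8
f 7 8 3
f 8 1 9
f 8 9 3
f 9 1 10
f 9 10 3
f 10 1 11
f 10 11 3
f 11 1 12
f 11 12 3
f 12 1 13
f 12 13 3
f 13 1 14
f 13 14 3
f 14 1 15
f 14 15 3
f 15 1 16
f 15 16 3
f 16 1 17
f 16 17 3
f 17 1 2
f 17 2 3
f 19 21 18
f 22 19 18
f 18 21 20
f 20 22 18
f 19 25 21
f 23 19 22
f 23 25 19
f 21 25 20
f 24 22 20
f 20 25 24
f 24 23 22
f 25 23 24
f 26 63 42
f 63 37 66
f 42 66 31
f 63 66 42
f 26 42 38
f 42 31 43
f 38 43 27
f 42 43 38
f 26 38 47
f 38 27 48
f 47 48 33
f 38 48 47
f 26 47 59
f 47 33 62
f 59 62 36
f 47 62 59
f 26 59 63
f 59 36 67
f 63 67 37
f 59 67 63
f 27 43 54
f 43 31 57
f 54 57 35
f 43 57 54
f 31 66 44
f 66 37 65
f 44 65 30
f 66 65 44
f 37 67 64
f 67 36 60
f 64 60 28
f 67 60 64
f 36 62 61
f 62 33 49
f 61 49 32
f 62 49 61
f 33 48 53
f 48 27 50
f 53 50 34
f 48 50 53
f 29 55 41
f 55 35 56
f 41 56 30
f 55 56 41
f 29 41 39
f 41 30 40
f 39 40 28
f 41 40 39
f 29 39 46
f 39 28 45
f 46 45 32
f 39 45 46
f 29 46 51
f 46 32 52
f 51 52 34
f 46 52 51
f 29 51 55
f 51 34 58
f 55 58 35
f 51 58 55
f 30 56 44
f 56 35 57
f 44 57 31
f 56 57 44
f 28 40 64
f 40 30 65
f 64 65 37
f 40 65 64
f 32 45 61
f 45 28 60
f 61 60 36
f 45 60 61
f 34 52 53
f 52 32 49
f 53 49 33
f 52 49 53
f 35 58 54
f 58 34 50
f 54 50 27
f 58 50 54
f 69 68 72
f 69 72 70
f 70 72 73
f 70 73 71
f 72 68 74
f 72 74 73
f 73 74 75
f 73 75 71
f 74 68 76
f 74 76 75
f 75 76 77
f 75 77 71
f 76 68 78
f 76 78 77
f 77 78 79
f 77 79 71
f 78 68 80
f 78 80 79
f 79 80 81
f 79 81 71
f 80 68 82
f 80 82 81
f 81 82 83
f 81 83 71
f 82 68 84
f 82 84 83
f 83 84 85
f 83 85 71
f 84 68 86
f 84 86 85
f 85 86 87
f 85 87 71
f 86 68 88
f 86 88 87
f 87 88 89
f 87 89 71
f 88 68 90
f 88 90 89
f 89 90 91
f 89 91 71
f 90 68 92
f 90 92 91
f 91 92 93
f 91 93 71
f 92 68 94
f 92 94 93
f 93 94 95
f 93 95 71
f 94 68 69
f 94 69 95
f 95 69 70
f 95 70 71



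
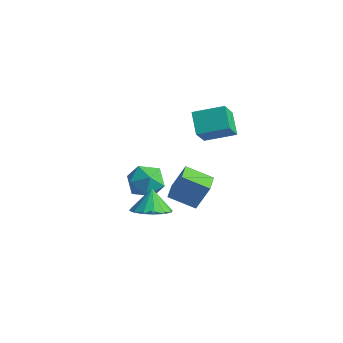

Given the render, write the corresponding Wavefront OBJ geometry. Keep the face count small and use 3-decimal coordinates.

v -0.28 1.821 1.005
v -0.005 0.908 2.176
v -1.089 2.482 1.71
v -0.814 1.569 2.881
v 0.874 2.751 1.459
v 1.149 1.838 2.63
v 0.065 3.412 2.164
v 0.34 2.499 3.335
v -1.584 -0.385 -3.314
v -0.9 -0.922 -2.818
v -1.956 0.125 -2.246
v -0.659 -0.481 -2.944
v -0.666 -0.015 -3.169
v -0.918 0.352 -3.433
v -1.349 0.522 -3.665
v -1.842 0.448 -3.802
v -2.267 0.152 -3.809
v -2.508 -0.288 -3.683
v -2.502 -0.755 -3.458
v -2.249 -1.122 -3.194
v -1.818 -1.291 -2.962
v -1.325 -1.218 -2.825
v 0.908 -2.144 0.342
v 1.361 -1.731 1.69
v 0.417 -1.29 0.246
v 0.87 -0.877 1.593
v 2.03 -1.563 -0.213
v 2.483 -1.15 1.134
v 1.539 -0.709 -0.31
v 1.992 -0.296 1.038
v -3.186 2.248 -3.753
v -2.461 1.616 -3.383
v -4.359 1.124 -3.377
v -3.634 0.492 -3.007
v -3.859 1.366 -2.509
v -3.135 2.06 -2.741
v -3.685 0.68 -4.019
v -2.961 1.374 -4.251
v -2.77 0.647 -3.547
v -2.877 1.071 -2.614
v -3.943 1.669 -4.146
v -4.05 2.093 -3.213
f 2 4 1
f 5 2 1
f 1 4 3
f 3 5 1
f 2 8 4
f 6 2 5
f 6 8 2
f 4 8 3
f 7 5 3
f 3 8 7
f 7 6 5
f 8 6 7
f 10 9 12
f 10 12 11
f 12 9 13
f 12 13 11
f 13 9 14
f 13 14 11
f 14 9 15
f 14 15 11
f 15 9 16
f 15 16 11
f 16 9 17
f 16 17 11
f 17 9 18
f 17 18 11
f 18 9 19
f 18 19 11
f 19 9 20
f 19 20 11
f 20 9 21
f 20 21 11
f 21 9 22
f 21 22 11
f 22 9 10
f 22 10 11
f 24 26 23
f 27 24 23
f 23 26 25
f 25 27 23
f 24 30 26
f 28 24 27
f 28 30 24
f 26 30 25
f 29 27 25
f 25 30 29
f 29 28 27
f 30 28 29
f 31 42 36
f 31 36 32
f 31 32 38
f 31 38 41
f 31 41 42
f 32 36 40
f 36 42 35
f 42 41 33
f 41 38 37
f 38 32 39
f 34 40 35
f 34 35 33
f 34 33 37
f 34 37 39
f 34 39 40
f 35 40 36
f 33 35 42
f 37 33 41
f 39 37 38
f 40 39 32



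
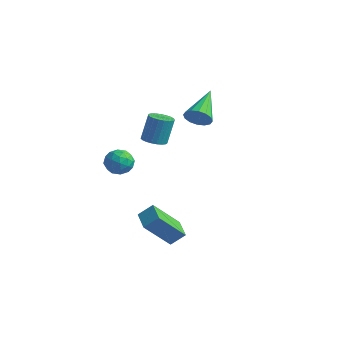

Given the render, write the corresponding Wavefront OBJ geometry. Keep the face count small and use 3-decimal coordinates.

v -0.461 1.205 0.44
v -0.108 0.663 0.612
v -0.065 1.152 2.071
v -0.419 1.695 1.9
v 0.093 0.844 0.545
v 0.136 1.334 2.005
v 0.198 1.088 0.46
v 0.241 1.577 1.92
v 0.189 1.352 0.372
v 0.231 1.841 1.832
v 0.067 1.591 0.296
v 0.11 2.08 1.755
v -0.146 1.763 0.244
v -0.103 2.252 1.704
v -0.413 1.838 0.227
v -0.371 2.328 1.686
v -0.689 1.805 0.246
v -0.646 2.294 1.705
v -0.926 1.667 0.299
v -0.883 2.157 1.758
v -1.082 1.45 0.376
v -1.039 1.939 1.836
v -1.131 1.19 0.465
v -1.088 1.68 1.924
v -1.064 0.933 0.549
v -1.021 1.423 2.009
v -0.893 0.723 0.614
v -0.85 1.213 2.074
v -0.647 0.597 0.65
v -0.605 1.086 2.109
v -0.369 0.575 0.649
v -0.327 1.065 2.108
v 2.301 -2.791 -1.835
v 2.757 -2.244 -1.237
v 2.823 -1.526 -3.389
v 3.279 -0.979 -2.79
v 3.261 -3.401 -2.01
v 3.717 -2.854 -1.411
v 3.783 -2.136 -3.563
v 4.239 -1.589 -2.965
v 0.767 -1.97 1.544
v 1.401 -2.158 1.133
v 0.059 -2.662 0.767
v 0.693 -2.85 0.356
v 0.6 -3.127 1.077
v 1.038 -2.699 1.558
v 0.422 -2.121 0.342
v 0.86 -1.693 0.823
v 1.188 -2.251 0.391
v 1.298 -2.873 0.845
v 0.162 -1.947 1.055
v 0.272 -2.569 1.509
v 1.146 -2.003 1.407
v 0.314 -2.817 0.493
v 0.259 -2.98 0.917
v 0.632 -3.09 0.676
v 0.933 -2.321 1.656
v 1.306 -2.432 1.415
v 0.835 -3.002 1.382
v 0.154 -2.388 0.485
v 0.527 -2.499 0.244
v 0.828 -1.73 1.224
v 1.201 -1.84 0.983
v 0.625 -1.818 0.518
v 1.393 -2.168 0.729
v 0.977 -2.575 0.272
v 0.818 -2.146 0.264
v 1.075 -1.895 0.546
v 1.458 -2.534 0.996
v 1.042 -2.941 0.539
v 0.987 -3.104 0.963
v 1.245 -2.852 1.245
v 1.333 -2.589 0.559
v 0.418 -1.879 1.361
v 0.002 -2.286 0.904
v 0.215 -1.968 0.655
v 0.473 -1.716 0.937
v 0.483 -2.245 1.628
v 0.067 -2.652 1.171
v 0.385 -2.925 1.354
v 0.642 -2.674 1.636
v 0.127 -2.231 1.341
v 0.907 2.88 1.866
v 1.461 2.852 2.37
v 0.133 4.66 2.814
v 1.601 3.068 2.079
v 1.555 3.233 1.731
v 1.335 3.304 1.419
v 1 3.262 1.227
v 0.641 3.117 1.205
v 0.352 2.908 1.361
v 0.213 2.693 1.652
v 0.259 2.527 2
v 0.478 2.456 2.312
v 0.813 2.499 2.504
v 1.172 2.644 2.526
f 2 1 5
f 2 5 3
f 3 5 6
f 3 6 4
f 5 1 7
f 5 7 6
f 6 7 8
f 6 8 4
f 7 1 9
f 7 9 8
f 8 9 10
f 8 10 4
f 9 1 11
f 9 11 10
f 10 11 12
f 10 12 4
f 11 1 13
f 11 13 12
f 12 13 14
f 12 14 4
f 13 1 15
f 13 15 14
f 14 15 16
f 14 16 4
f 15 1 17
f 15 17 16
f 16 17 18
f 16 18 4
f 17 1 19
f 17 19 18
f 18 19 20
f 18 20 4
f 19 1 21
f 19 21 20
f 20 21 22
f 20 22 4
f 21 1 23
f 21 23 22
f 22 23 24
f 22 24 4
f 23 1 25
f 23 25 24
f 24 25 26
f 24 26 4
f 25 1 27
f 25 27 26
f 26 27 28
f 26 28 4
f 27 1 29
f 27 29 28
f 28 29 30
f 28 30 4
f 29 1 31
f 29 31 30
f 30 31 32
f 30 32 4
f 31 1 2
f 31 2 32
f 32 2 3
f 32 3 4
f 34 36 33
f 37 34 33
f 33 36 35
f 35 37 33
f 34 40 36
f 38 34 37
f 38 40 34
f 36 40 35
f 39 37 35
f 35 40 39
f 39 38 37
f 40 38 39
f 41 78 57
f 78 52 81
f 57 81 46
f 78 81 57
f 41 57 53
f 57 46 58
f 53 58 42
f 57 58 53
f 41 53 62
f 53 42 63
f 62 63 48
f 53 63 62
f 41 62 74
f 62 48 77
f 74 77 51
f 62 77 74
f 41 74 78
f 74 51 82
f 78 82 52
f 74 82 78
f 42 58 69
f 58 46 72
f 69 72 50
f 58 72 69
f 46 81 59
f 81 52 80
f 59 80 45
f 81 80 59
f 52 82 79
f 82 51 75
f 79 75 43
f 82 75 79
f 51 77 76
f 77 48 64
f 76 64 47
f 77 64 76
f 48 63 68
f 63 42 65
f 68 65 49
f 63 65 68
f 44 70 56
f 70 50 71
f 56 71 45
f 70 71 56
f 44 56 54
f 56 45 55
f 54 55 43
f 56 55 54
f 44 54 61
f 54 43 60
f 61 60 47
f 54 60 61
f 44 61 66
f 61 47 67
f 66 67 49
f 61 67 66
f 44 66 70
f 66 49 73
f 70 73 50
f 66 73 70
f 45 71 59
f 71 50 72
f 59 72 46
f 71 72 59
f 43 55 79
f 55 45 80
f 79 80 52
f 55 80 79
f 47 60 76
f 60 43 75
f 76 75 51
f 60 75 76
f 49 67 68
f 67 47 64
f 68 64 48
f 67 64 68
f 50 73 69
f 73 49 65
f 69 65 42
f 73 65 69
f 84 83 86
f 84 86 85
f 86 83 87
f 86 87 85
f 87 83 88
f 87 88 85
f 88 83 89
f 88 89 85
f 89 83 90
f 89 90 85
f 90 83 91
f 90 91 85
f 91 83 92
f 91 92 85
f 92 83 93
f 92 93 85
f 93 83 94
f 93 94 85
f 94 83 95
f 94 95 85
f 95 83 96
f 95 96 85
f 96 83 84
f 96 84 85



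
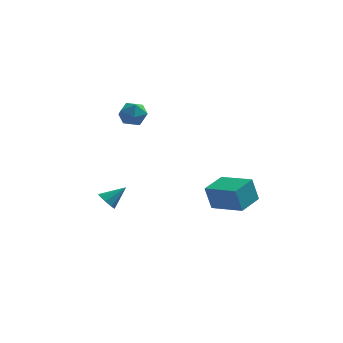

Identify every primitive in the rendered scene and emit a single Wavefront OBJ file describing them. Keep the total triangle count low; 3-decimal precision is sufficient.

v -3.46 2.009 -4.19
v -2.988 1.783 -4.608
v -2.44 2.551 -3.33
v -3.141 2.258 -4.725
v -3.482 2.588 -4.528
v -3.809 2.578 -4.134
v -3.932 2.236 -3.773
v -3.779 1.761 -3.656
v -3.438 1.431 -3.852
v -3.111 1.441 -4.247
v -2.238 1.476 3.728
v -1.378 1.593 3.562
v -2.302 0.487 2.698
v -1.442 0.604 2.532
v -1.699 0.227 3.289
v -1.659 0.839 3.925
v -2.021 1.241 2.335
v -1.981 1.853 2.971
v -1.244 1.448 2.701
v -1.045 0.821 3.291
v -2.635 1.259 2.969
v -2.436 0.632 3.559
v 4.14 -1.901 -2.288
v 3.769 -1.866 -0.866
v 2.478 -0.869 -2.747
v 2.106 -0.834 -1.325
v 4.934 -0.546 -2.115
v 4.562 -0.511 -0.693
v 3.271 0.486 -2.574
v 2.9 0.521 -1.152
f 2 1 4
f 2 4 3
f 4 1 5
f 4 5 3
f 5 1 6
f 5 6 3
f 6 1 7
f 6 7 3
f 7 1 8
f 7 8 3
f 8 1 9
f 8 9 3
f 9 1 10
f 9 10 3
f 10 1 2
f 10 2 3
f 11 22 16
f 11 16 12
f 11 12 18
f 11 18 21
f 11 21 22
f 12 16 20
f 16 22 15
f 22 21 13
f 21 18 17
f 18 12 19
f 14 20 15
f 14 15 13
f 14 13 17
f 14 17 19
f 14 19 20
f 15 20 16
f 13 15 22
f 17 13 21
f 19 17 18
f 20 19 12
f 24 26 23
f 27 24 23
f 23 26 25
f 25 27 23
f 24 30 26
f 28 24 27
f 28 30 24
f 26 30 25
f 29 27 25
f 25 30 29
f 29 28 27
f 30 28 29



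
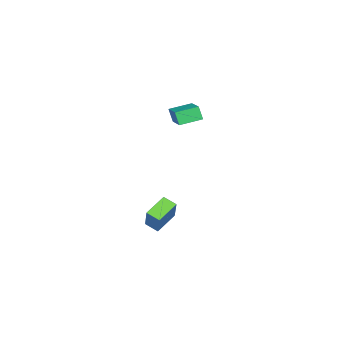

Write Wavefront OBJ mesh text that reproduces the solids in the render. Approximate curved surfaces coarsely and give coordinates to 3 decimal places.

v -0.177 -2.558 2.847
v -0.324 -2.896 3.668
v 1.108 -1.544 3.495
v 0.96 -1.882 4.316
v 0.72 -3.538 2.604
v 0.572 -3.876 3.425
v 2.004 -2.524 3.252
v 1.857 -2.862 4.073
v 3.033 -4.106 -4.517
v 1.677 -3.745 -3.934
v 3.119 -3.287 -4.826
v 1.763 -2.925 -4.244
v 3.817 -3.615 -2.996
v 2.461 -3.253 -2.414
v 3.903 -2.795 -3.306
v 2.547 -2.434 -2.723
f 2 4 1
f 5 2 1
f 1 4 3
f 3 5 1
f 2 8 4
f 6 2 5
f 6 8 2
f 4 8 3
f 7 5 3
f 3 8 7
f 7 6 5
f 8 6 7
f 10 12 9
f 13 10 9
f 9 12 11
f 11 13 9
f 10 16 12
f 14 10 13
f 14 16 10
f 12 16 11
f 15 13 11
f 11 16 15
f 15 14 13
f 16 14 15



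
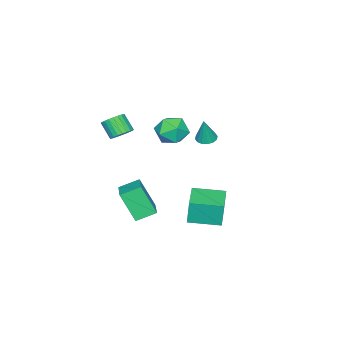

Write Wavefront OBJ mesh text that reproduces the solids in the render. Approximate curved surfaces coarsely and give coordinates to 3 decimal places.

v 0.248 -3.541 2.176
v 0.744 -3.166 2.613
v 0.508 -3.985 3.582
v 0.012 -4.359 3.144
v 0.493 -3.022 2.674
v 0.257 -3.84 3.643
v 0.204 -2.956 2.659
v -0.032 -3.775 3.628
v -0.078 -2.979 2.571
v -0.314 -3.798 3.539
v -0.311 -3.088 2.422
v -0.546 -3.907 3.391
v -0.458 -3.266 2.236
v -0.694 -4.084 3.205
v -0.498 -3.485 2.041
v -0.734 -4.304 3.009
v -0.424 -3.713 1.866
v -0.66 -4.532 2.835
v -0.248 -3.915 1.738
v -0.484 -4.734 2.707
v 0.003 -4.06 1.677
v -0.233 -4.878 2.646
v 0.292 -4.125 1.692
v 0.056 -4.944 2.661
v 0.574 -4.102 1.781
v 0.338 -4.921 2.749
v 0.806 -3.993 1.929
v 0.571 -4.812 2.898
v 0.954 -3.816 2.115
v 0.718 -4.634 3.084
v 0.994 -3.596 2.311
v 0.758 -4.415 3.279
v 0.92 -3.368 2.485
v 0.684 -4.187 3.454
v 1.584 2.019 -1.374
v 1.507 2.113 0.192
v 0.671 3.736 -1.522
v 0.594 3.83 0.043
v 3.366 2.97 -1.343
v 3.289 3.064 0.222
v 2.453 4.687 -1.492
v 2.376 4.781 0.074
v -2.199 -1.293 2.19
v -1.638 -2.164 1.654
v -3.822 -1.856 1.406
v -3.261 -2.727 0.87
v -3.395 -2.745 2.03
v -2.392 -2.397 2.514
v -3.068 -1.623 0.546
v -2.065 -1.275 1.03
v -2.175 -2.369 0.638
v -2.377 -3.062 1.555
v -3.083 -0.958 1.505
v -3.285 -1.651 2.422
v -3.311 0.044 1.278
v -2.806 0.453 1.115
v -2.849 0.136 2.942
v -3.075 0.663 1.178
v -3.407 0.707 1.267
v -3.714 0.573 1.36
v -3.912 0.297 1.431
v -3.95 -0.046 1.46
v -3.816 -0.366 1.441
v -3.547 -0.575 1.378
v -3.215 -0.619 1.288
v -2.909 -0.486 1.195
v -2.71 -0.21 1.125
v -2.673 0.133 1.095
v 1.88 -1.616 -3.043
v 1.944 -2.659 -1.187
v 1.013 -0.727 -2.514
v 1.077 -1.77 -0.658
v 3.443 -0.45 -2.442
v 3.507 -1.493 -0.586
v 2.576 0.439 -1.913
v 2.64 -0.604 -0.057
f 2 1 5
f 2 5 3
f 3 5 6
f 3 6 4
f 5 1 7
f 5 7 6
f 6 7 8
f 6 8 4
f 7 1 9
f 7 9 8
f 8 9 10
f 8 10 4
f 9 1 11
f 9 11 10
f 10 11 12
f 10 12 4
f 11 1 13
f 11 13 12
f 12 13 14
f 12 14 4
f 13 1 15
f 13 15 14
f 14 15 16
f 14 16 4
f 15 1 17
f 15 17 16
f 16 17 18
f 16 18 4
f 17 1 19
f 17 19 18
f 18 19 20
f 18 20 4
f 19 1 21
f 19 21 20
f 20 21 22
f 20 22 4
f 21 1 23
f 21 23 22
f 22 23 24
f 22 24 4
f 23 1 25
f 23 25 24
f 24 25 26
f 24 26 4
f 25 1 27
f 25 27 26
f 26 27 28
f 26 28 4
f 27 1 29
f 27 29 28
f 28 29 30
f 28 30 4
f 29 1 31
f 29 31 30
f 30 31 32
f 30 32 4
f 31 1 33
f 31 33 32
f 32 33 34
f 32 34 4
f 33 1 2
f 33 2 34
f 34 2 3
f 34 3 4
f 36 38 35
f 39 36 35
f 35 38 37
f 37 39 35
f 36 42 38
f 40 36 39
f 40 42 36
f 38 42 37
f 41 39 37
f 37 42 41
f 41 40 39
f 42 40 41
f 43 54 48
f 43 48 44
f 43 44 50
f 43 50 53
f 43 53 54
f 44 48 52
f 48 54 47
f 54 53 45
f 53 50 49
f 50 44 51
f 46 52 47
f 46 47 45
f 46 45 49
f 46 49 51
f 46 51 52
f 47 52 48
f 45 47 54
f 49 45 53
f 51 49 50
f 52 51 44
f 56 55 58
f 56 58 57
f 58 55 59
f 58 59 57
f 59 55 60
f 59 60 57
f 60 55 61
f 60 61 57
f 61 55 62
f 61 62 57
f 62 55 63
f 62 63 57
f 63 55 64
f 63 64 57
f 64 55 65
f 64 65 57
f 65 55 66
f 65 66 57
f 66 55 67
f 66 67 57
f 67 55 68
f 67 68 57
f 68 55 56
f 68 56 57
f 70 72 69
f 73 70 69
f 69 72 71
f 71 73 69
f 70 76 72
f 74 70 73
f 74 76 70
f 72 76 71
f 75 73 71
f 71 76 75
f 75 74 73
f 76 74 75

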